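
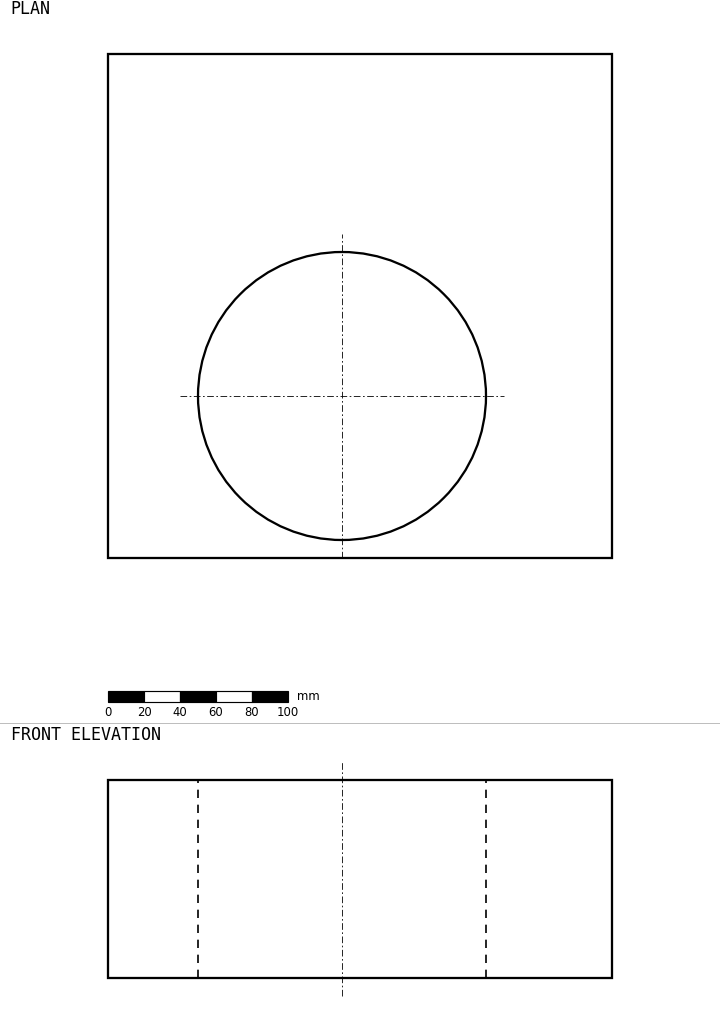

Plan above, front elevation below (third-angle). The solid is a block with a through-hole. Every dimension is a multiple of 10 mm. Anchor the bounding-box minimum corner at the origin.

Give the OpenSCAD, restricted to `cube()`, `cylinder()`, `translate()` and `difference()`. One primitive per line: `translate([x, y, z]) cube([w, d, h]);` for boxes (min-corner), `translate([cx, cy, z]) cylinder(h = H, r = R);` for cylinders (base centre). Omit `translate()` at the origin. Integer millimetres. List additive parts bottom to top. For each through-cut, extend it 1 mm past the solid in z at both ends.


difference() {
  cube([280, 280, 110]);
  translate([130, 90, -1]) cylinder(h = 112, r = 80);
}


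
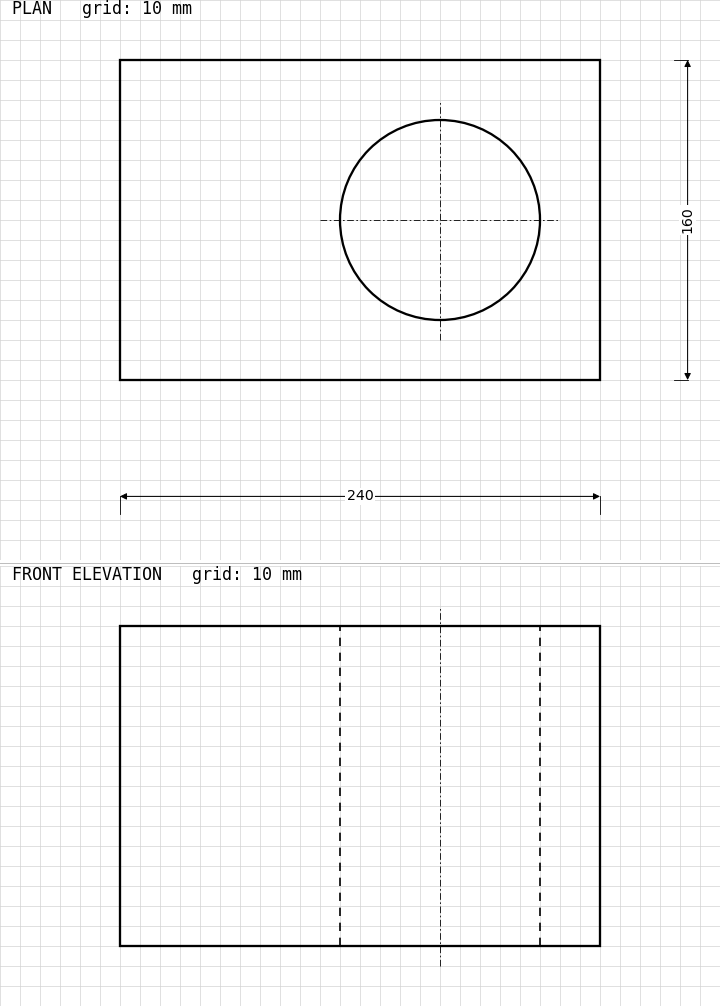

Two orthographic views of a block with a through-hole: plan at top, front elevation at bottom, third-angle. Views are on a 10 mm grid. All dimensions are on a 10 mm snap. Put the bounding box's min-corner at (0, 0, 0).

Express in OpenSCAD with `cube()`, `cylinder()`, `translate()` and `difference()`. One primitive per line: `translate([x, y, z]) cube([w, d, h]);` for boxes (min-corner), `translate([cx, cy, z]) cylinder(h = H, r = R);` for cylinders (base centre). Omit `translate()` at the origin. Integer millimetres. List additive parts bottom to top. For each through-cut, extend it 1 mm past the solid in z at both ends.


difference() {
  cube([240, 160, 160]);
  translate([160, 80, -1]) cylinder(h = 162, r = 50);
}


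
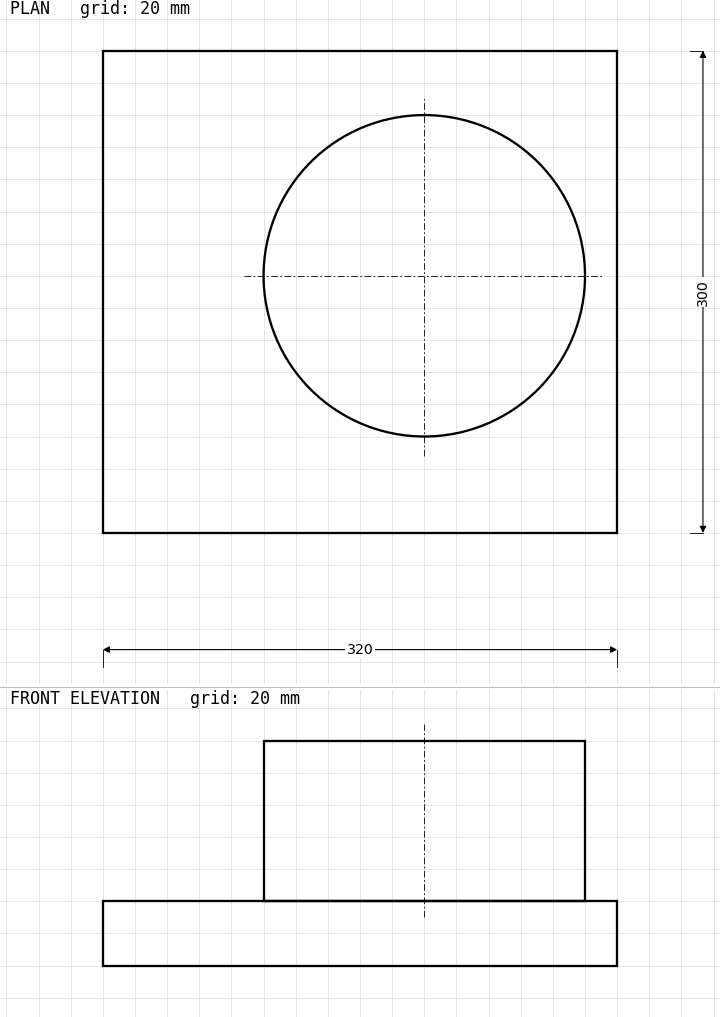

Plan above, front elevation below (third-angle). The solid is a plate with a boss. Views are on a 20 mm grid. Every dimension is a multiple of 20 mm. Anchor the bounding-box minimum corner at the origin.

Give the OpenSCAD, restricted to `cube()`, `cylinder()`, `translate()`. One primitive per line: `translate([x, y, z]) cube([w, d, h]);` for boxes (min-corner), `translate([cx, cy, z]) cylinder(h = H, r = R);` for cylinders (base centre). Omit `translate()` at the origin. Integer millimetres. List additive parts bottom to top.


cube([320, 300, 40]);
translate([200, 160, 40]) cylinder(h = 100, r = 100);


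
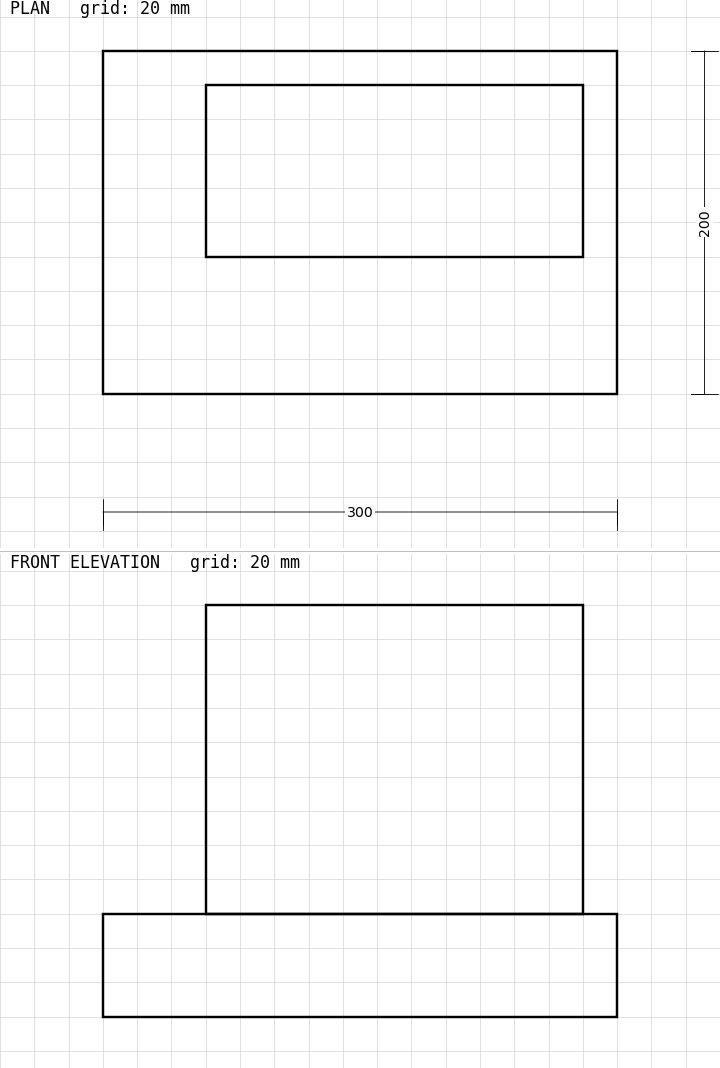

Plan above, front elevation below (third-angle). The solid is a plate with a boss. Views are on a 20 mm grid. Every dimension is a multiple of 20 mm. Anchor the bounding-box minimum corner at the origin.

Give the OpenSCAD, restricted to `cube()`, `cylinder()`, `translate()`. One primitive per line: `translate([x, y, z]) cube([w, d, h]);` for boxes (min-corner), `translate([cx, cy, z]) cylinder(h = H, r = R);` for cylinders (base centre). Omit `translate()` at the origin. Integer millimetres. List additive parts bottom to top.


cube([300, 200, 60]);
translate([60, 80, 60]) cube([220, 100, 180]);


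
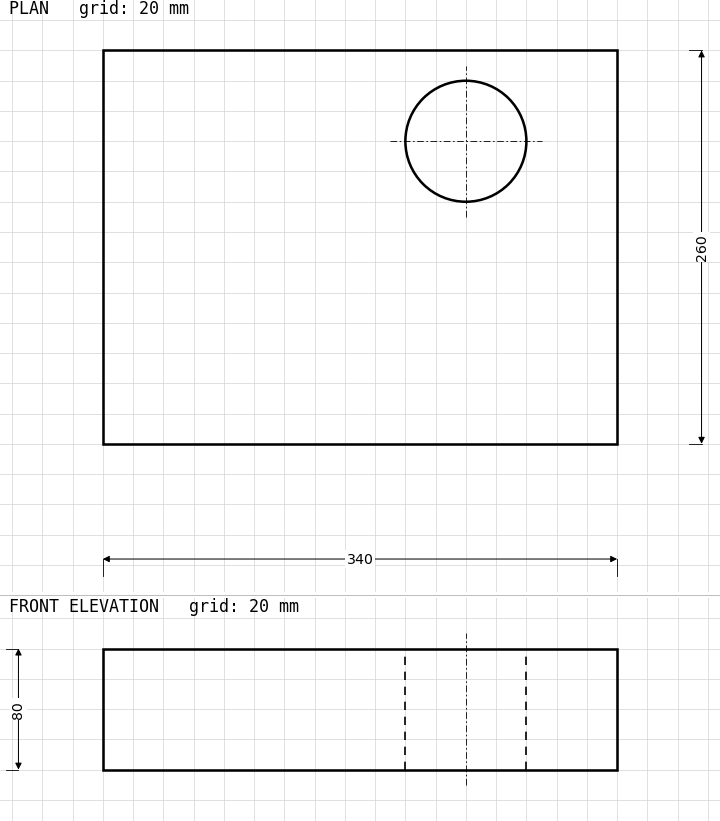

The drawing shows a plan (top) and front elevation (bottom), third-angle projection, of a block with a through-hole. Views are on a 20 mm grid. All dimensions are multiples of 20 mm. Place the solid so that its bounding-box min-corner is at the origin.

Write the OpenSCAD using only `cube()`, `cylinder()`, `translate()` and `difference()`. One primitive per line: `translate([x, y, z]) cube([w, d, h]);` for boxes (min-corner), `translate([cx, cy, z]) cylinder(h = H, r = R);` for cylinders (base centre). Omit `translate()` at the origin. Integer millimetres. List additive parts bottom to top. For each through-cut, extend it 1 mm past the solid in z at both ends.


difference() {
  cube([340, 260, 80]);
  translate([240, 200, -1]) cylinder(h = 82, r = 40);
}


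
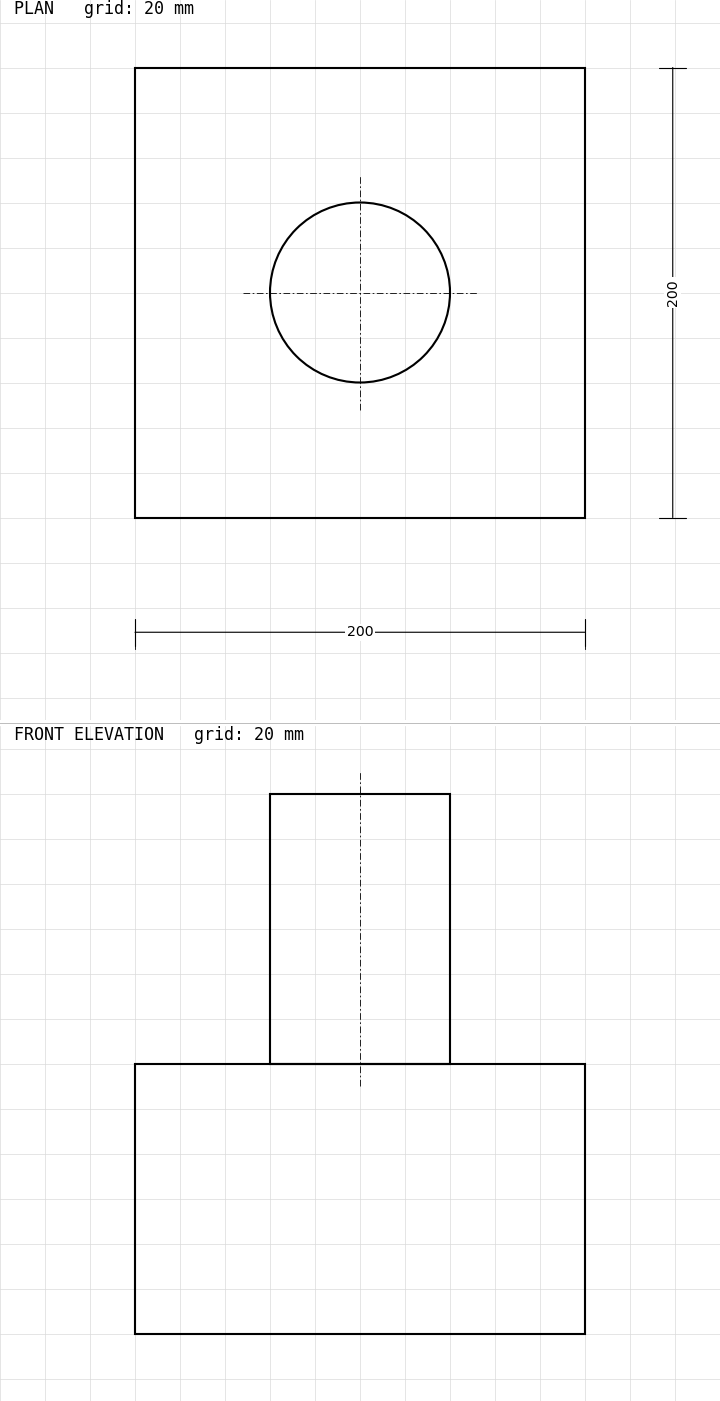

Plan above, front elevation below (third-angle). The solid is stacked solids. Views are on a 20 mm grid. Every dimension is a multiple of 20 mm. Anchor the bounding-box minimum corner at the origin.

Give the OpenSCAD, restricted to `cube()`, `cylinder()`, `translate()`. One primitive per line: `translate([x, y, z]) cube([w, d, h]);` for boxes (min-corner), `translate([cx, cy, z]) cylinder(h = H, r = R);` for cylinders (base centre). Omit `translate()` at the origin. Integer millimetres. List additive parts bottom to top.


cube([200, 200, 120]);
translate([100, 100, 120]) cylinder(h = 120, r = 40);


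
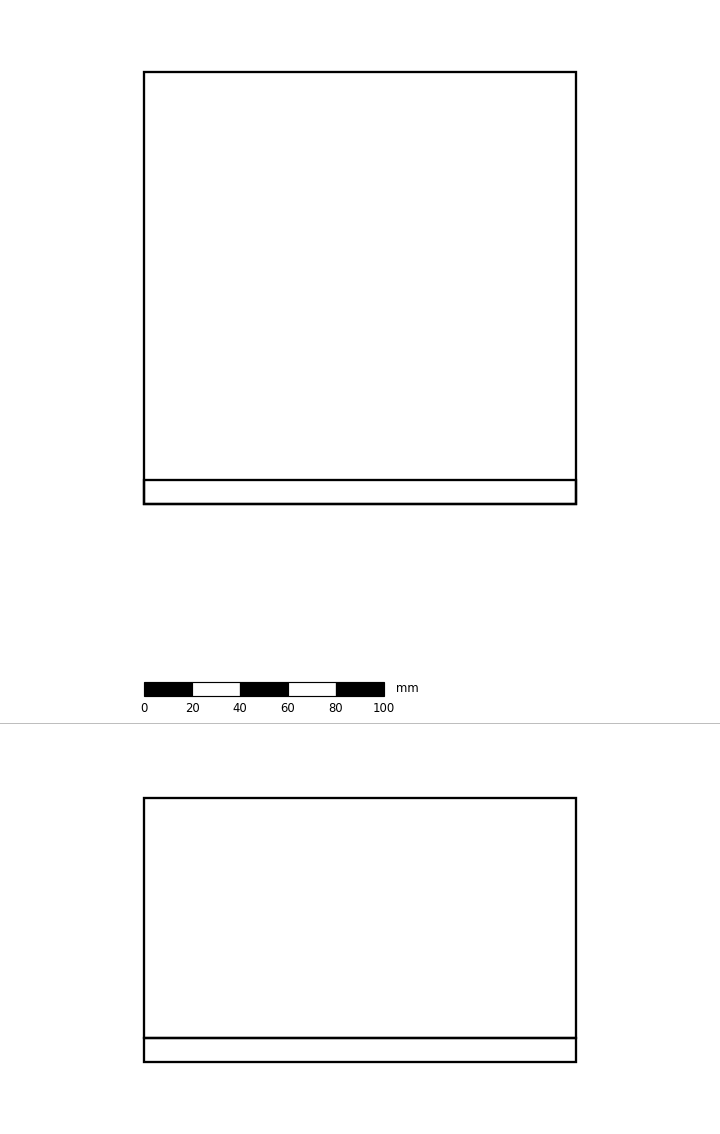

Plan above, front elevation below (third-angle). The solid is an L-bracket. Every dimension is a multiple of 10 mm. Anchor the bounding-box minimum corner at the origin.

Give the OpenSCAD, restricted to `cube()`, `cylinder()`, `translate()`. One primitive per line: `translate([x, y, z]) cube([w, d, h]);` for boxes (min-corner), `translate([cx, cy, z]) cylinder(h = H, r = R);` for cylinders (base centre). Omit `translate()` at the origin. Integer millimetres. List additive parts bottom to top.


cube([180, 180, 10]);
translate([0, 0, 10]) cube([180, 10, 100]);


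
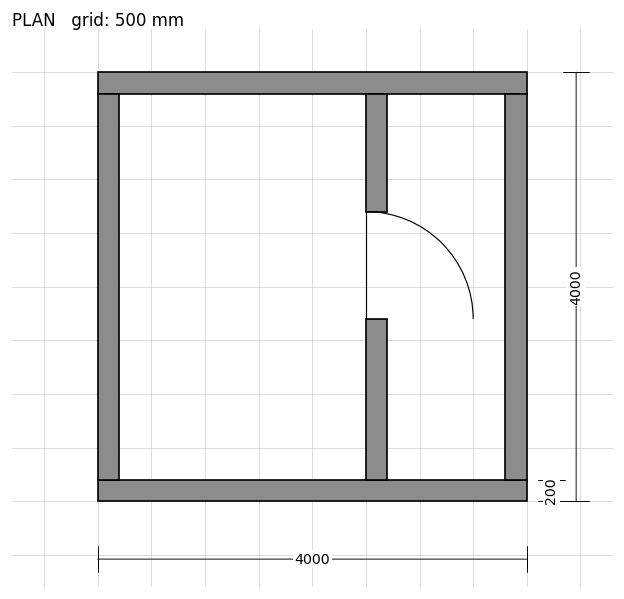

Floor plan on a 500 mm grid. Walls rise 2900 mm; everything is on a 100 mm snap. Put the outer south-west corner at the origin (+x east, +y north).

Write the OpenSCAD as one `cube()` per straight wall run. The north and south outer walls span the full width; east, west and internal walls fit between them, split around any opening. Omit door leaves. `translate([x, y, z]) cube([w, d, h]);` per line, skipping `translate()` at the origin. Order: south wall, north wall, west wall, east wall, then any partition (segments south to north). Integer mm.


cube([4000, 200, 2900]);
translate([0, 3800, 0]) cube([4000, 200, 2900]);
translate([0, 200, 0]) cube([200, 3600, 2900]);
translate([3800, 200, 0]) cube([200, 3600, 2900]);
translate([2500, 200, 0]) cube([200, 1500, 2900]);
translate([2500, 2700, 0]) cube([200, 1100, 2900]);


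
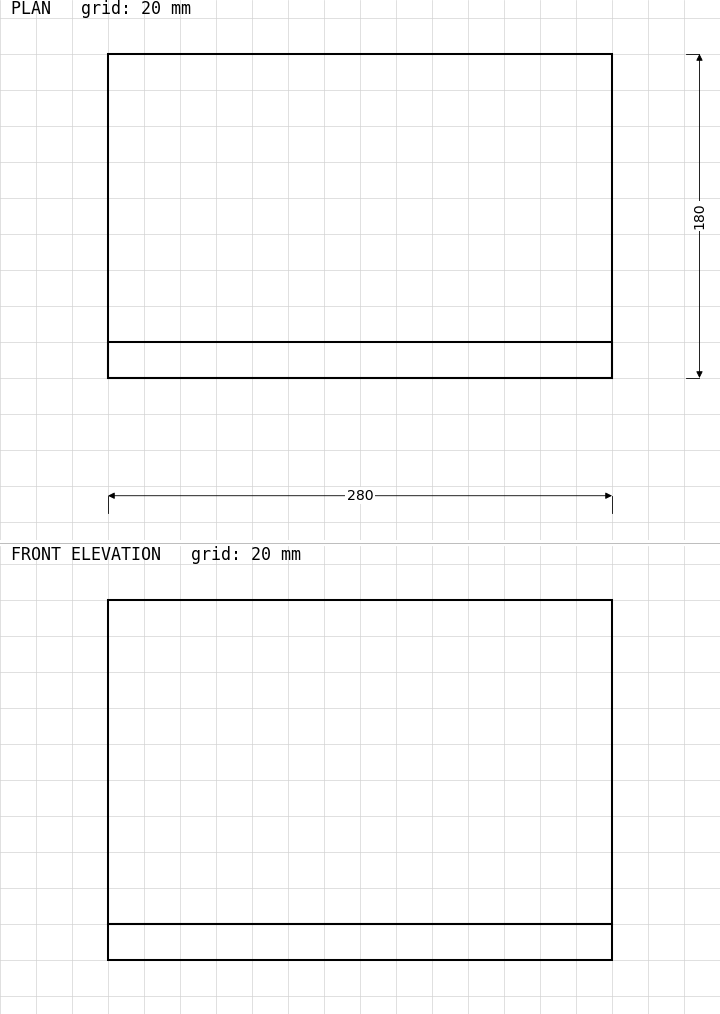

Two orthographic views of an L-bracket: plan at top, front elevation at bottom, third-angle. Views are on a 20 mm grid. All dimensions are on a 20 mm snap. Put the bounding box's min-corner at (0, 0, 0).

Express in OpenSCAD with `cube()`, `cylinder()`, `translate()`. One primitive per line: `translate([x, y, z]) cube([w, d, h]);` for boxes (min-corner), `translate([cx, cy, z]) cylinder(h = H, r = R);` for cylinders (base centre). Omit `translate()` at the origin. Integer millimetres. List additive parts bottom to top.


cube([280, 180, 20]);
translate([0, 0, 20]) cube([280, 20, 180]);


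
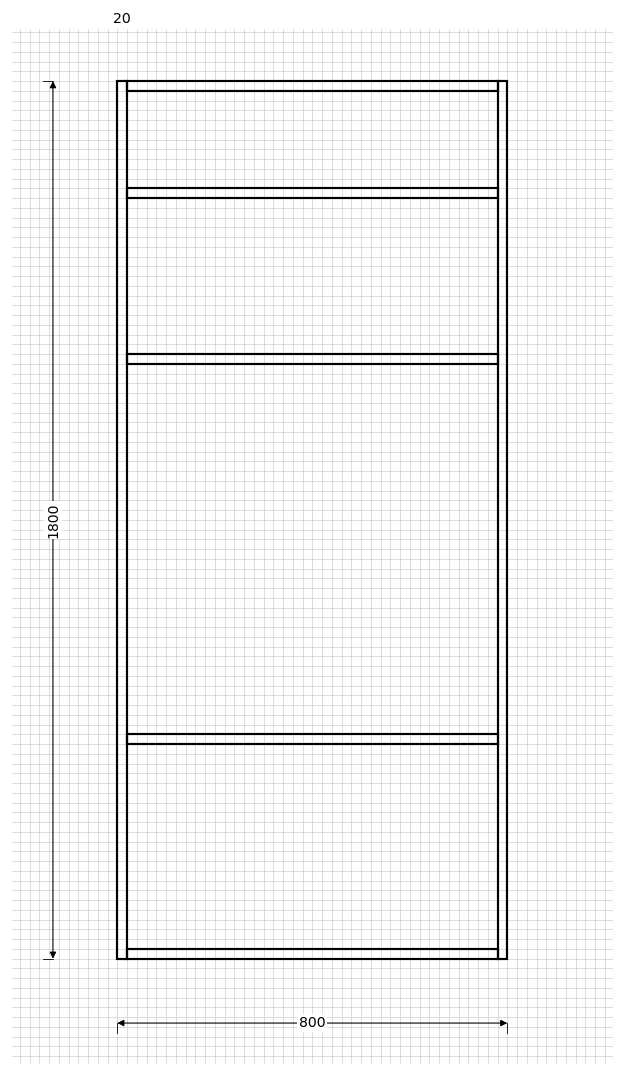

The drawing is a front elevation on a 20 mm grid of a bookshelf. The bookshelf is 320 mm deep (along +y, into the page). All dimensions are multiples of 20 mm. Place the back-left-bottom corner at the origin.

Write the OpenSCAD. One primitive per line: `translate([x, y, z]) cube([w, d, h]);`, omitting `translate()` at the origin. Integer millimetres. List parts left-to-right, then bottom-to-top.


cube([20, 320, 1800]);
translate([20, 0, 0]) cube([760, 320, 20]);
translate([20, 0, 440]) cube([760, 320, 20]);
translate([20, 0, 1220]) cube([760, 320, 20]);
translate([20, 0, 1560]) cube([760, 320, 20]);
translate([20, 0, 1780]) cube([760, 320, 20]);
translate([780, 0, 0]) cube([20, 320, 1800]);


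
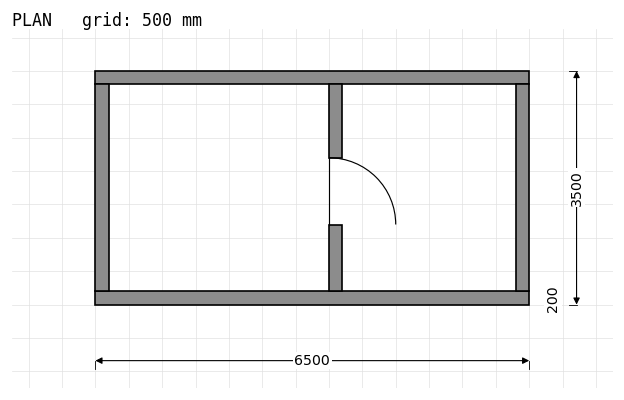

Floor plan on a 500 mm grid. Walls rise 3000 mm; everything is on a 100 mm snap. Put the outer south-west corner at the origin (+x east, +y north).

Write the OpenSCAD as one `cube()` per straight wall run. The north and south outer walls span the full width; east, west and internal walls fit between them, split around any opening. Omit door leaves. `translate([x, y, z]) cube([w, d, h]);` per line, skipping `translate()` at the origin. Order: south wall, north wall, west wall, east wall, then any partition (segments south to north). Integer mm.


cube([6500, 200, 3000]);
translate([0, 3300, 0]) cube([6500, 200, 3000]);
translate([0, 200, 0]) cube([200, 3100, 3000]);
translate([6300, 200, 0]) cube([200, 3100, 3000]);
translate([3500, 200, 0]) cube([200, 1000, 3000]);
translate([3500, 2200, 0]) cube([200, 1100, 3000]);


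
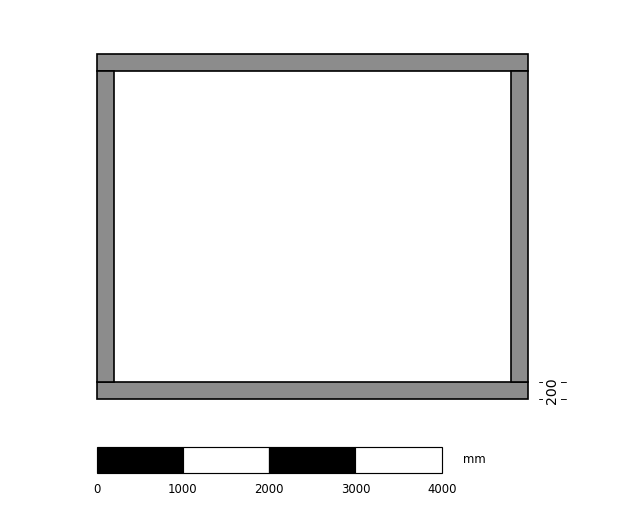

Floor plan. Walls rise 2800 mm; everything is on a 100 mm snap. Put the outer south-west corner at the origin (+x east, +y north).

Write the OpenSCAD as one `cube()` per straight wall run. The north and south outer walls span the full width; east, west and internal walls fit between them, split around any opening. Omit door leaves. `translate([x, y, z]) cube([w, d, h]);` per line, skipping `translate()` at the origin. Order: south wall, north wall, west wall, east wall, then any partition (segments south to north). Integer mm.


cube([5000, 200, 2800]);
translate([0, 3800, 0]) cube([5000, 200, 2800]);
translate([0, 200, 0]) cube([200, 3600, 2800]);
translate([4800, 200, 0]) cube([200, 3600, 2800]);


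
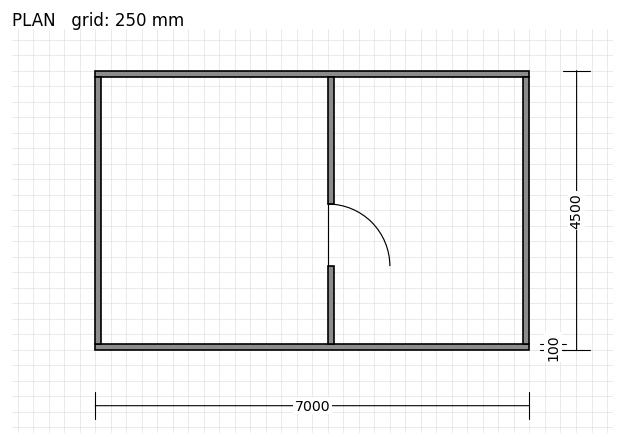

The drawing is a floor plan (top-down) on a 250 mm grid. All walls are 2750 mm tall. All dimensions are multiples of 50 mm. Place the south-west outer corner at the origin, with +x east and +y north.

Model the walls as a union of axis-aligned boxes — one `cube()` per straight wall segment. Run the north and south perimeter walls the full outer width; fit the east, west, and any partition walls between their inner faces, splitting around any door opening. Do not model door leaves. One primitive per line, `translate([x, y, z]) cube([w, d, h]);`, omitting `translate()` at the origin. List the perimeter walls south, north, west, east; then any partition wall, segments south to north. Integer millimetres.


cube([7000, 100, 2750]);
translate([0, 4400, 0]) cube([7000, 100, 2750]);
translate([0, 100, 0]) cube([100, 4300, 2750]);
translate([6900, 100, 0]) cube([100, 4300, 2750]);
translate([3750, 100, 0]) cube([100, 1250, 2750]);
translate([3750, 2350, 0]) cube([100, 2050, 2750]);


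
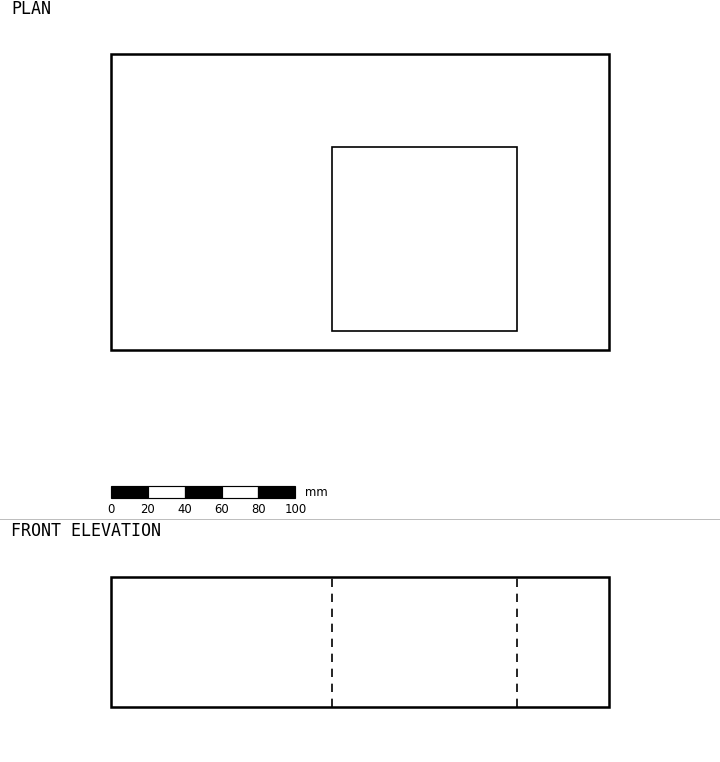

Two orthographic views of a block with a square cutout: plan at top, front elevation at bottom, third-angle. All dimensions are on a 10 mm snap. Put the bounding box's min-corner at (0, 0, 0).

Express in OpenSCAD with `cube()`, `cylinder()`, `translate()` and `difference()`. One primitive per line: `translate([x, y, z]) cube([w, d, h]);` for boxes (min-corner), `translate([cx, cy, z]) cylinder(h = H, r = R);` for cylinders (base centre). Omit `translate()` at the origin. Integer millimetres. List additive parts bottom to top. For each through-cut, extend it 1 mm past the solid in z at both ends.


difference() {
  cube([270, 160, 70]);
  translate([120, 10, -1]) cube([100, 100, 72]);
}


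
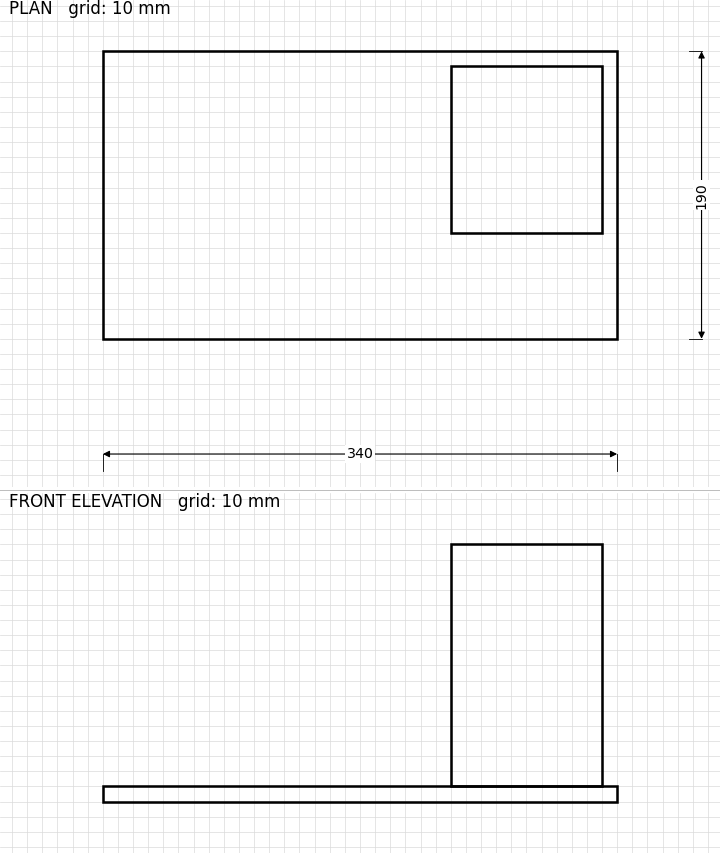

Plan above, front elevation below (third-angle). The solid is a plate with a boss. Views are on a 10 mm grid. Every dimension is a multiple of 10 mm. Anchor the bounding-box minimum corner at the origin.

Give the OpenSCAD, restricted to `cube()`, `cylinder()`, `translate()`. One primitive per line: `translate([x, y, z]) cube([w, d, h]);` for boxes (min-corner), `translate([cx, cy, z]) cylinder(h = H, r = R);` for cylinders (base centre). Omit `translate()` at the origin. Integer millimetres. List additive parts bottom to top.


cube([340, 190, 10]);
translate([230, 70, 10]) cube([100, 110, 160]);


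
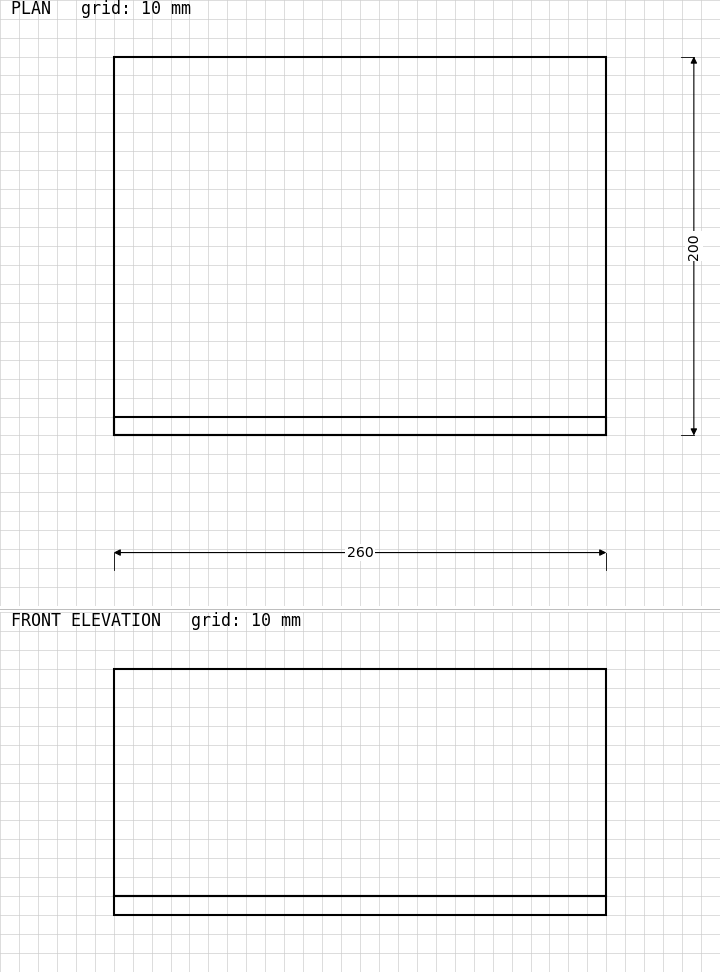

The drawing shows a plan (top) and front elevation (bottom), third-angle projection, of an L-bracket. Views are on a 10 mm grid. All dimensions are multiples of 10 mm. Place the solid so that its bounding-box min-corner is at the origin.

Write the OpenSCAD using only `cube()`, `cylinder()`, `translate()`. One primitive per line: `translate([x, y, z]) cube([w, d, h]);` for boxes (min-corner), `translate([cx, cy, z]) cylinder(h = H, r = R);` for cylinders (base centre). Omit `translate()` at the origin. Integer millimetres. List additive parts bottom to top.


cube([260, 200, 10]);
translate([0, 0, 10]) cube([260, 10, 120]);


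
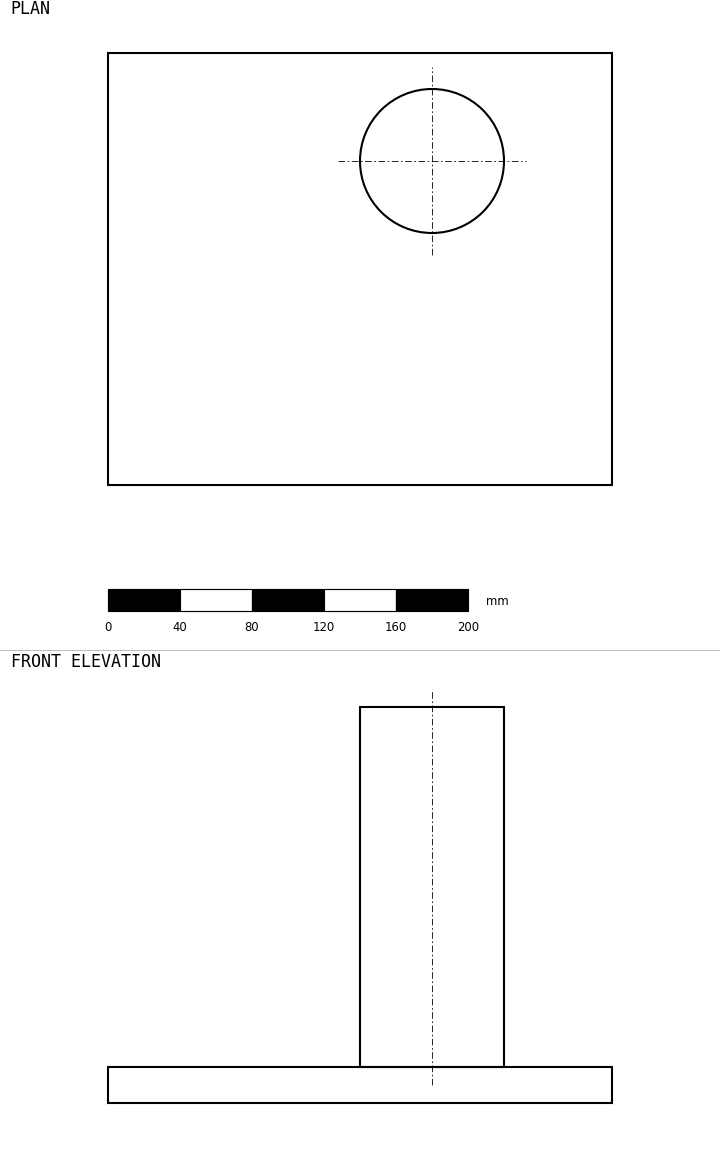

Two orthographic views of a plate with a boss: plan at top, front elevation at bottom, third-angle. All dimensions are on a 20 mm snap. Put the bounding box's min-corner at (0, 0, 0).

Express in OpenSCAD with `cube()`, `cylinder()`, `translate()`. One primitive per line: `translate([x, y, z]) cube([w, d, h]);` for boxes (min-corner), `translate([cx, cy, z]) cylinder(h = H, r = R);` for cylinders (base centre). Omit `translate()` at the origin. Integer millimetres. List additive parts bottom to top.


cube([280, 240, 20]);
translate([180, 180, 20]) cylinder(h = 200, r = 40);


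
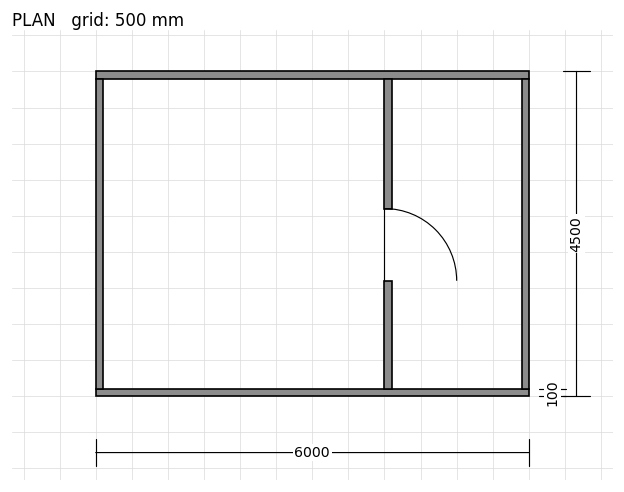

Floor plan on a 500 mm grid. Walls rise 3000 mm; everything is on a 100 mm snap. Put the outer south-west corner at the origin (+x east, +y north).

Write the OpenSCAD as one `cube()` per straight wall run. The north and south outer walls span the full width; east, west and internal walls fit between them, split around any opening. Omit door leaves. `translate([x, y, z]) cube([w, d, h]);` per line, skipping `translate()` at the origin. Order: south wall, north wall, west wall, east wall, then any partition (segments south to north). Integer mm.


cube([6000, 100, 3000]);
translate([0, 4400, 0]) cube([6000, 100, 3000]);
translate([0, 100, 0]) cube([100, 4300, 3000]);
translate([5900, 100, 0]) cube([100, 4300, 3000]);
translate([4000, 100, 0]) cube([100, 1500, 3000]);
translate([4000, 2600, 0]) cube([100, 1800, 3000]);


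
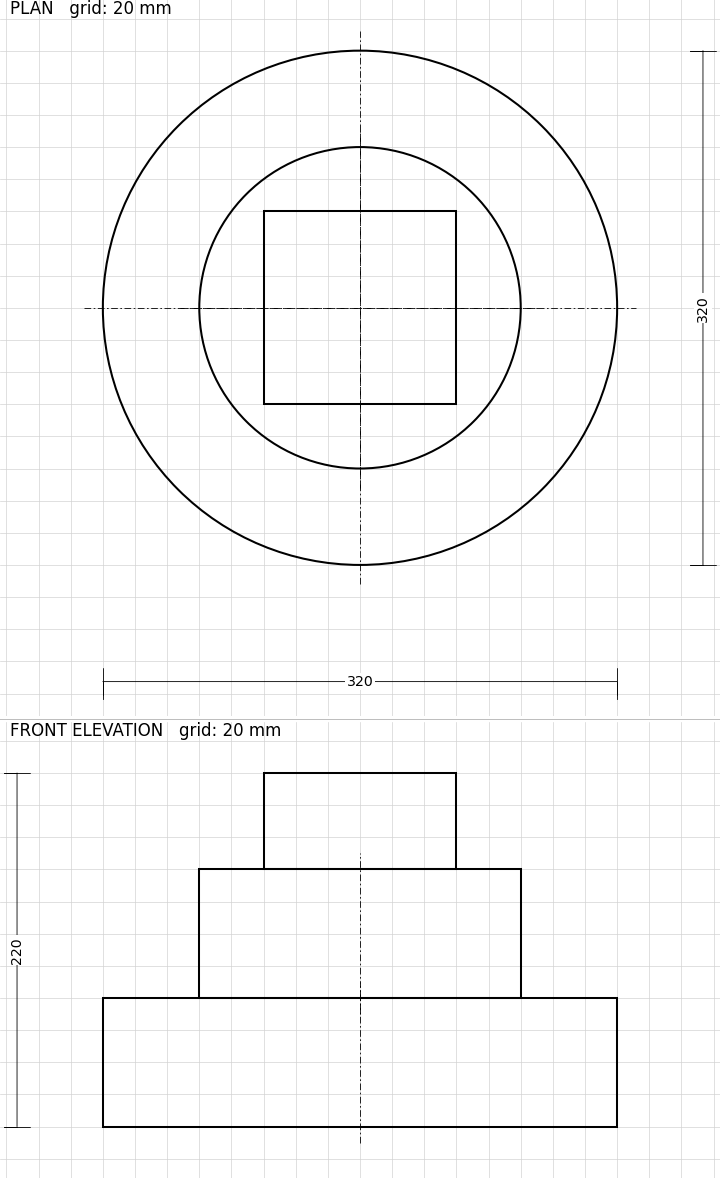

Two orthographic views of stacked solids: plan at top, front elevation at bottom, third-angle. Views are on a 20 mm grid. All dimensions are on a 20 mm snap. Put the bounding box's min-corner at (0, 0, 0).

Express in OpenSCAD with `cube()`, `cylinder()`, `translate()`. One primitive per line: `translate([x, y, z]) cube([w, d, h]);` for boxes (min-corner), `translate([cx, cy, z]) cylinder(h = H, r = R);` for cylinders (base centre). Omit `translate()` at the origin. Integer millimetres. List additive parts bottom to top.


translate([160, 160, 0]) cylinder(h = 80, r = 160);
translate([160, 160, 80]) cylinder(h = 80, r = 100);
translate([100, 100, 160]) cube([120, 120, 60]);


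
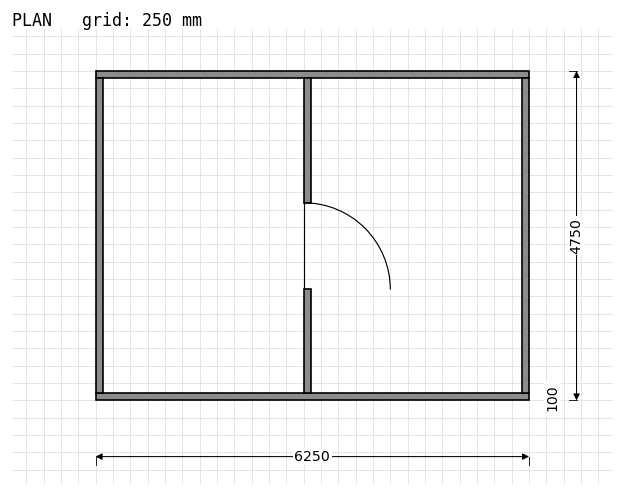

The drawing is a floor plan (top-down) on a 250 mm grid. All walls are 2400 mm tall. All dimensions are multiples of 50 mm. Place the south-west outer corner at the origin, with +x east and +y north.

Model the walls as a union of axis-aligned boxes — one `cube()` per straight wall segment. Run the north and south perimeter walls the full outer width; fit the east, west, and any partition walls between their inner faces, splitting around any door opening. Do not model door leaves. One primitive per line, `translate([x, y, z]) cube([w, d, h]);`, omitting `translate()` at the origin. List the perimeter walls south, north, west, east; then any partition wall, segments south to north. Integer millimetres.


cube([6250, 100, 2400]);
translate([0, 4650, 0]) cube([6250, 100, 2400]);
translate([0, 100, 0]) cube([100, 4550, 2400]);
translate([6150, 100, 0]) cube([100, 4550, 2400]);
translate([3000, 100, 0]) cube([100, 1500, 2400]);
translate([3000, 2850, 0]) cube([100, 1800, 2400]);


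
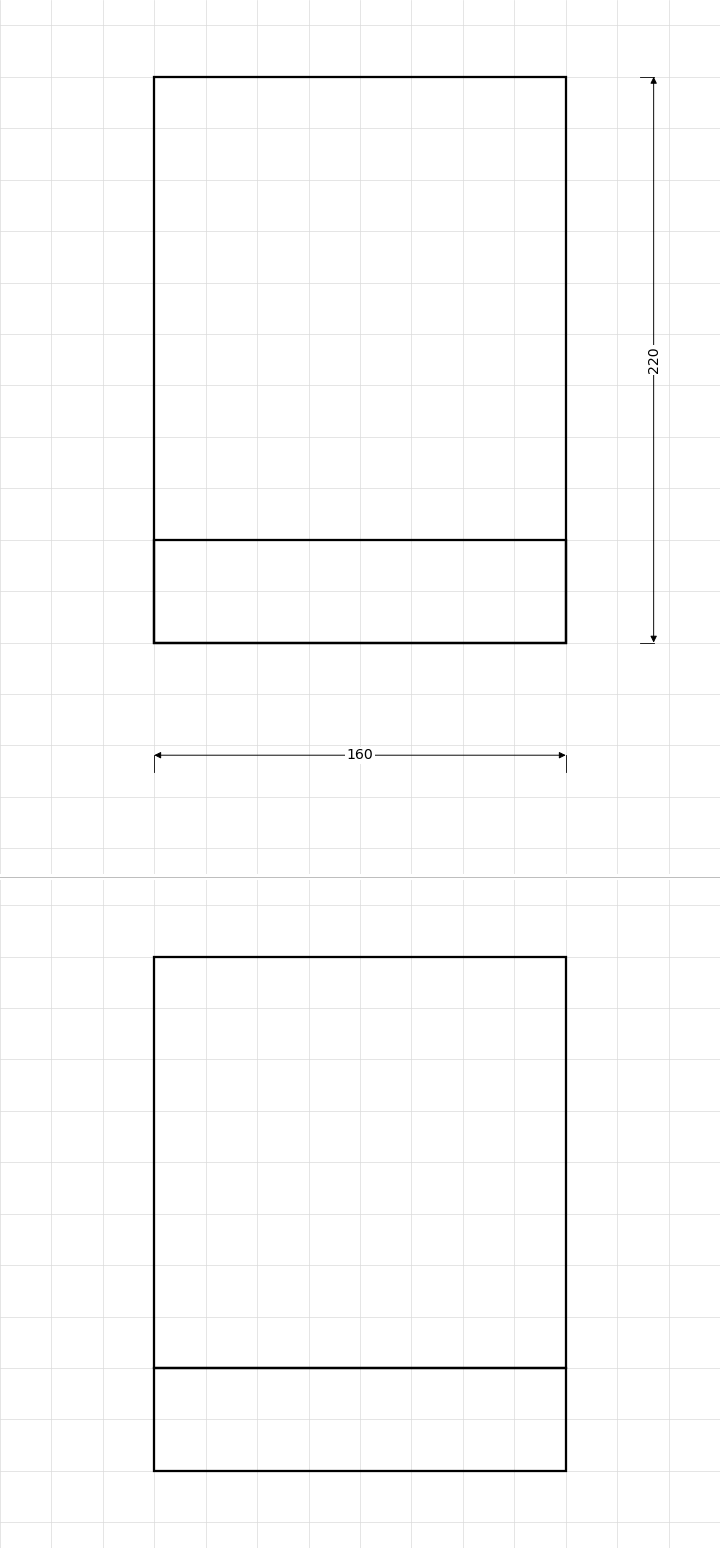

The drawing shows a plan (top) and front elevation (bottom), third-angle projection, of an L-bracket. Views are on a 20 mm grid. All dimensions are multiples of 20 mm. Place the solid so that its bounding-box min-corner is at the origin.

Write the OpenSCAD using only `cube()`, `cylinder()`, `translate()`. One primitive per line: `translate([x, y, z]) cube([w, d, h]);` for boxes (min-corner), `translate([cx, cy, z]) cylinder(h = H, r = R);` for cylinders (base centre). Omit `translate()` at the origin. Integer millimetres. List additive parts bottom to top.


cube([160, 220, 40]);
translate([0, 0, 40]) cube([160, 40, 160]);


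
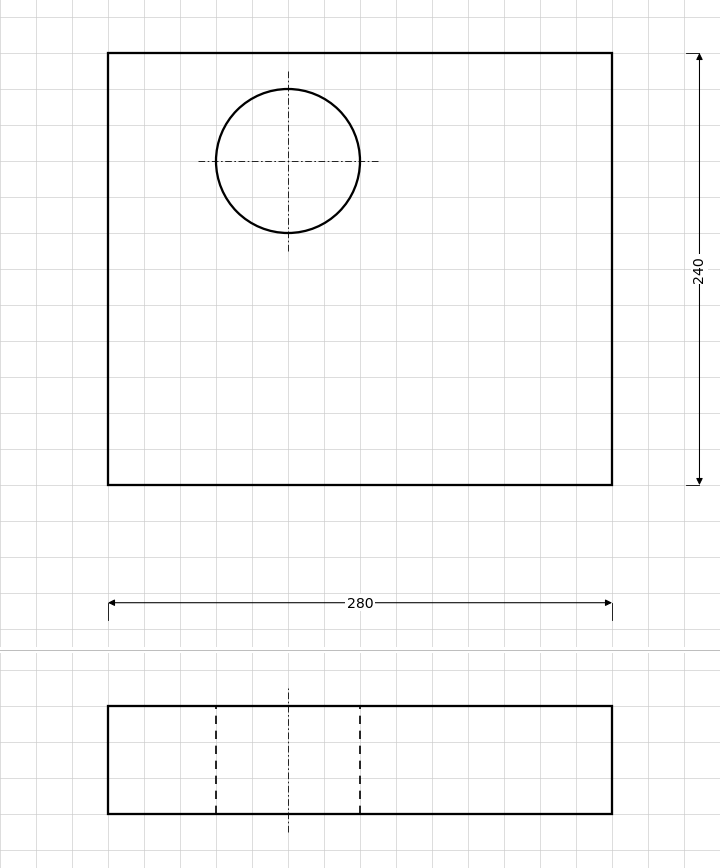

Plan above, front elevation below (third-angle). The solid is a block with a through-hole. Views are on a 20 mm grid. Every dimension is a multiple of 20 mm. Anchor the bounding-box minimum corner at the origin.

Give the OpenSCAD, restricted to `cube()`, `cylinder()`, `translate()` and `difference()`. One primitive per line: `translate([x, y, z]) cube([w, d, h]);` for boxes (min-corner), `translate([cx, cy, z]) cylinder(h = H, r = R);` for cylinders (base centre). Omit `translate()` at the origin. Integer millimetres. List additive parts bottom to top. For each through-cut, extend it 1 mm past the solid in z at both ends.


difference() {
  cube([280, 240, 60]);
  translate([100, 180, -1]) cylinder(h = 62, r = 40);
}


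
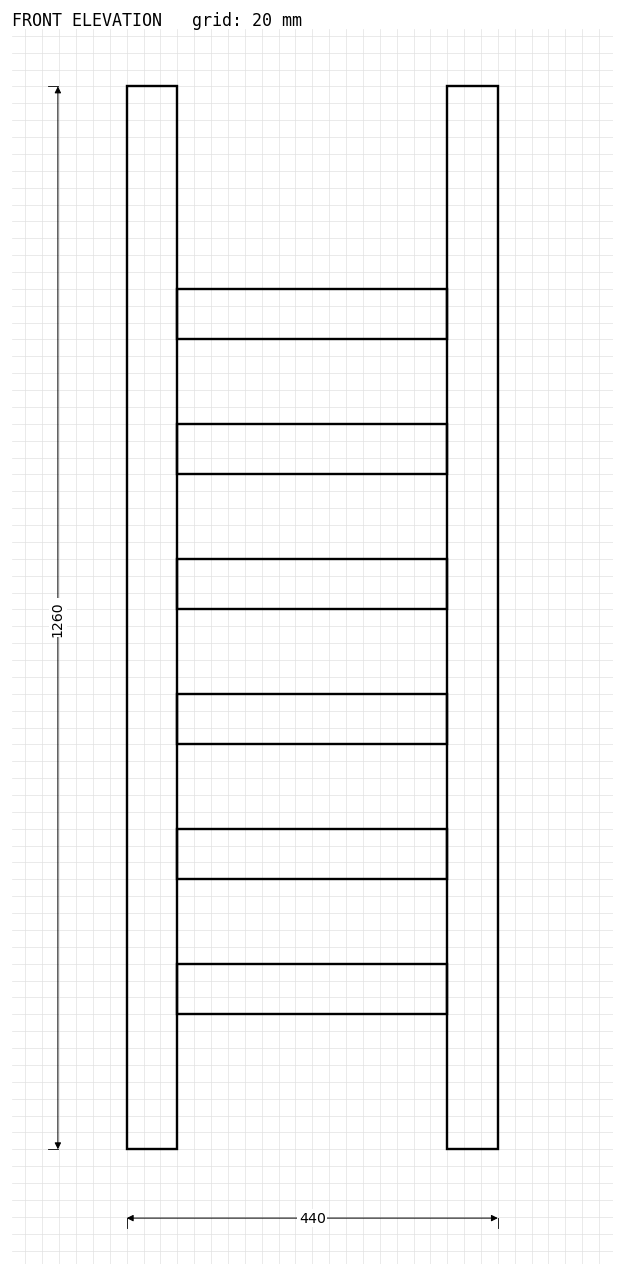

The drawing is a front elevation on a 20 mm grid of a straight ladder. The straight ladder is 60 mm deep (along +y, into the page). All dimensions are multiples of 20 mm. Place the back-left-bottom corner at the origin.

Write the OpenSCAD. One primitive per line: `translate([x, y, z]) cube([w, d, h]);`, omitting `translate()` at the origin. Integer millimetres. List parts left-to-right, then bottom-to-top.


cube([60, 60, 1260]);
translate([60, 0, 160]) cube([320, 60, 60]);
translate([60, 0, 320]) cube([320, 60, 60]);
translate([60, 0, 480]) cube([320, 60, 60]);
translate([60, 0, 640]) cube([320, 60, 60]);
translate([60, 0, 800]) cube([320, 60, 60]);
translate([60, 0, 960]) cube([320, 60, 60]);
translate([380, 0, 0]) cube([60, 60, 1260]);


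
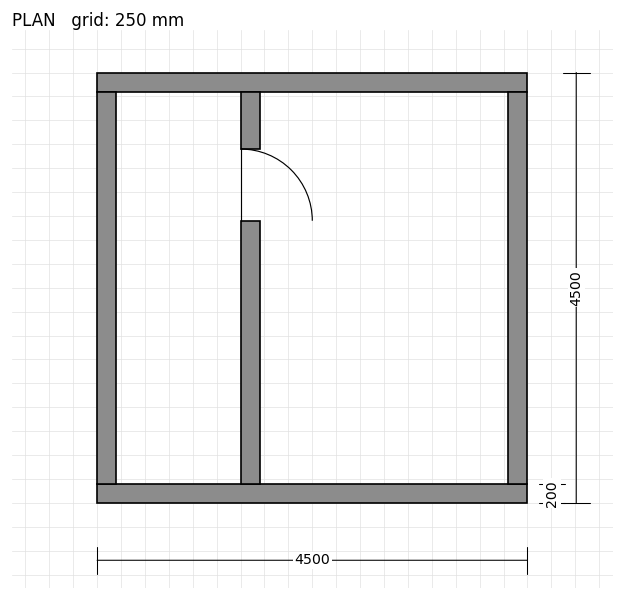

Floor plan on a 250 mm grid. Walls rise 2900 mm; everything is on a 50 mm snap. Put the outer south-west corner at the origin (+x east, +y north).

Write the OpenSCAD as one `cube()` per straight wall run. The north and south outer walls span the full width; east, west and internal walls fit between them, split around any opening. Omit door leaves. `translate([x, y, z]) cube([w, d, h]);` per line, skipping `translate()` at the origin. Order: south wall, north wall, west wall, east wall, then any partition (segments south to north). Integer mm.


cube([4500, 200, 2900]);
translate([0, 4300, 0]) cube([4500, 200, 2900]);
translate([0, 200, 0]) cube([200, 4100, 2900]);
translate([4300, 200, 0]) cube([200, 4100, 2900]);
translate([1500, 200, 0]) cube([200, 2750, 2900]);
translate([1500, 3700, 0]) cube([200, 600, 2900]);


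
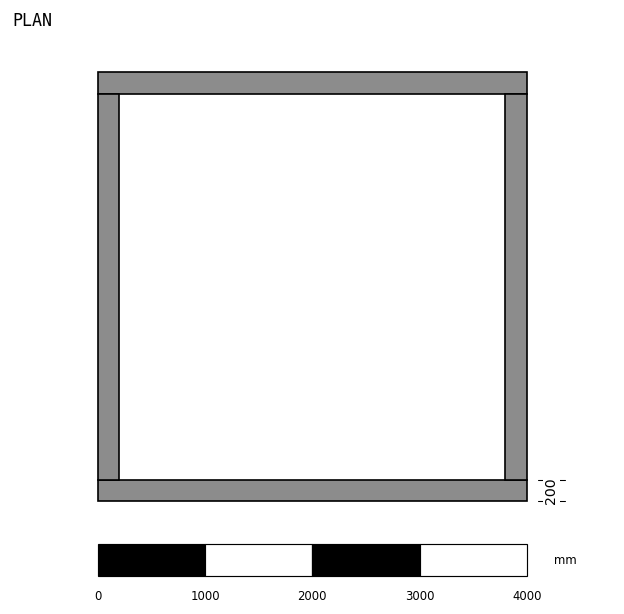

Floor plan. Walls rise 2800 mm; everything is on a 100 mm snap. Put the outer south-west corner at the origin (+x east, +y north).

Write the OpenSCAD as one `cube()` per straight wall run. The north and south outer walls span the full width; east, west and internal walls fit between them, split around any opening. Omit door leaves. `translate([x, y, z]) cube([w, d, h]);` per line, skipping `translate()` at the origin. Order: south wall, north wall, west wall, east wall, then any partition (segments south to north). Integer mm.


cube([4000, 200, 2800]);
translate([0, 3800, 0]) cube([4000, 200, 2800]);
translate([0, 200, 0]) cube([200, 3600, 2800]);
translate([3800, 200, 0]) cube([200, 3600, 2800]);


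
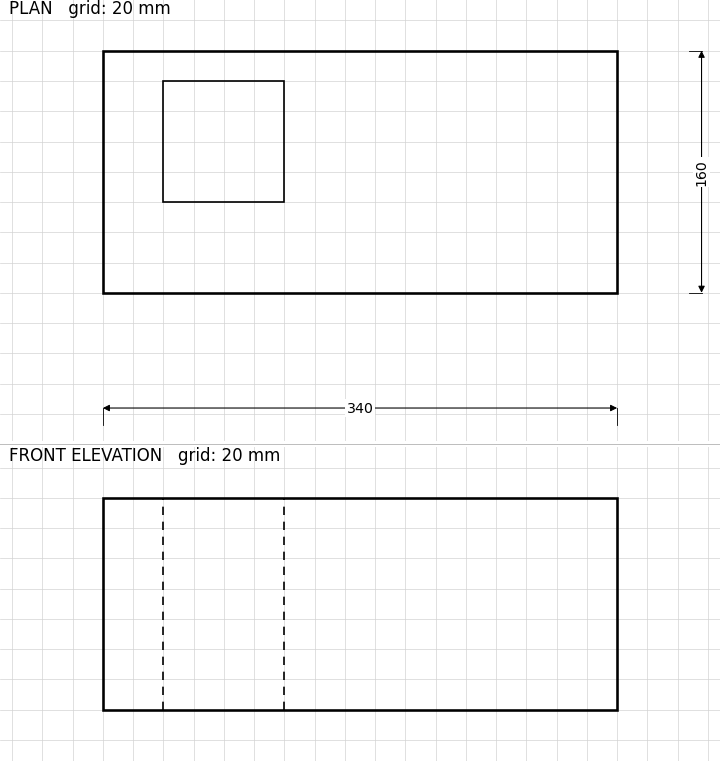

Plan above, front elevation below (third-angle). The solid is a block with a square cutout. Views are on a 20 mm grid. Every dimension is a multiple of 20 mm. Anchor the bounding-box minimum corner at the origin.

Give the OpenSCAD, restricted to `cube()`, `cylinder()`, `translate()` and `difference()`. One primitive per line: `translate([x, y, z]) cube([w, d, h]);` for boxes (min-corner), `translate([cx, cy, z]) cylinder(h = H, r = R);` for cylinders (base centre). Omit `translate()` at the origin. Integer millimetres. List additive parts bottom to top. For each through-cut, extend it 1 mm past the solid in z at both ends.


difference() {
  cube([340, 160, 140]);
  translate([40, 60, -1]) cube([80, 80, 142]);
}


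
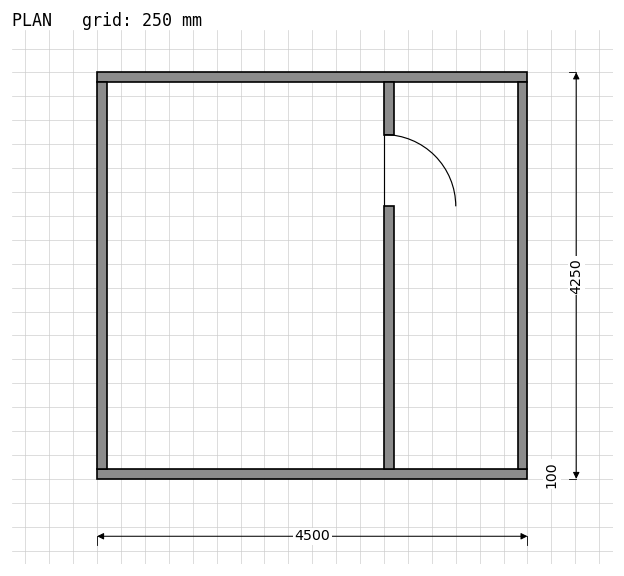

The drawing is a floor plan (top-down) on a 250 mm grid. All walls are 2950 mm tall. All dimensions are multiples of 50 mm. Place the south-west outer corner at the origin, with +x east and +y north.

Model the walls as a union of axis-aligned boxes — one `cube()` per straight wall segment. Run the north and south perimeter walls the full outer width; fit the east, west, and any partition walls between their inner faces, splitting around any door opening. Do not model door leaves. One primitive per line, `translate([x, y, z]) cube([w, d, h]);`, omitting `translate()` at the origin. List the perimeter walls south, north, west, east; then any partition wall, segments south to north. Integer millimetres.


cube([4500, 100, 2950]);
translate([0, 4150, 0]) cube([4500, 100, 2950]);
translate([0, 100, 0]) cube([100, 4050, 2950]);
translate([4400, 100, 0]) cube([100, 4050, 2950]);
translate([3000, 100, 0]) cube([100, 2750, 2950]);
translate([3000, 3600, 0]) cube([100, 550, 2950]);


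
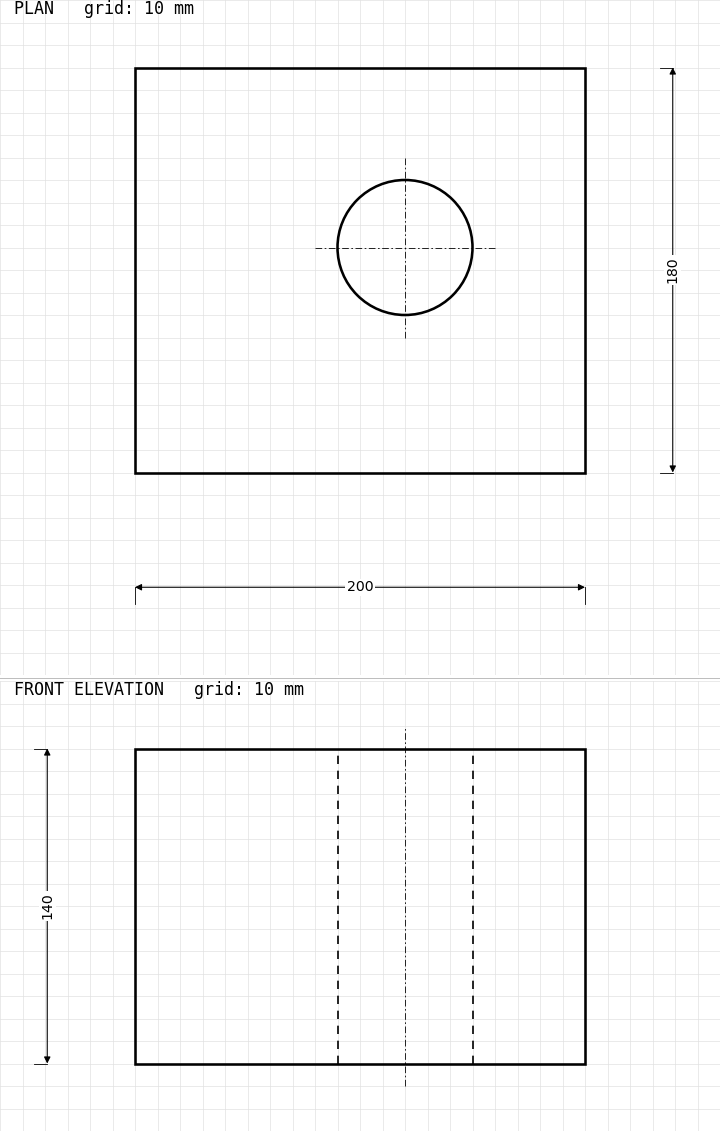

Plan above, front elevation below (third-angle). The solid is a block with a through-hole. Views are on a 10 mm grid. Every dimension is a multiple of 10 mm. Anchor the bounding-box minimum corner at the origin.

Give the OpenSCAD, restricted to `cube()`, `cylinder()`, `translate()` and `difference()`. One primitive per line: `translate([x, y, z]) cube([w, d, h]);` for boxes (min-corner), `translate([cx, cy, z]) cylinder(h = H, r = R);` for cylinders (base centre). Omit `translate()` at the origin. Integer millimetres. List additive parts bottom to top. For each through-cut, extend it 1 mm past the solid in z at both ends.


difference() {
  cube([200, 180, 140]);
  translate([120, 100, -1]) cylinder(h = 142, r = 30);
}


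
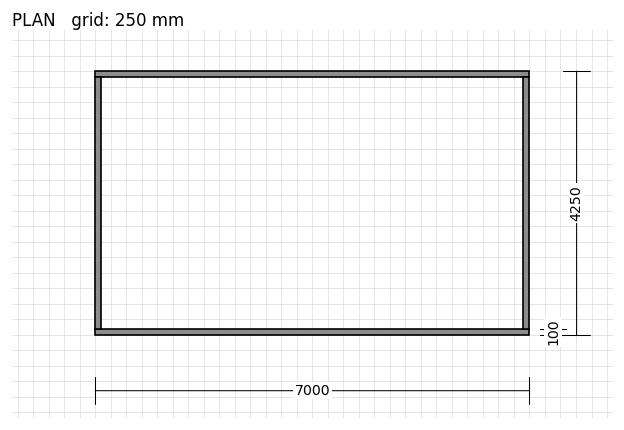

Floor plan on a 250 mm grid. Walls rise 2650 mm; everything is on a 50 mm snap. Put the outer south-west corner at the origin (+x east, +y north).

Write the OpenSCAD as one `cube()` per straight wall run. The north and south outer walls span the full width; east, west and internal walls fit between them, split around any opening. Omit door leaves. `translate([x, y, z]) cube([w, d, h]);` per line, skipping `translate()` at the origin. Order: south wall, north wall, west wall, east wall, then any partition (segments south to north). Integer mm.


cube([7000, 100, 2650]);
translate([0, 4150, 0]) cube([7000, 100, 2650]);
translate([0, 100, 0]) cube([100, 4050, 2650]);
translate([6900, 100, 0]) cube([100, 4050, 2650]);


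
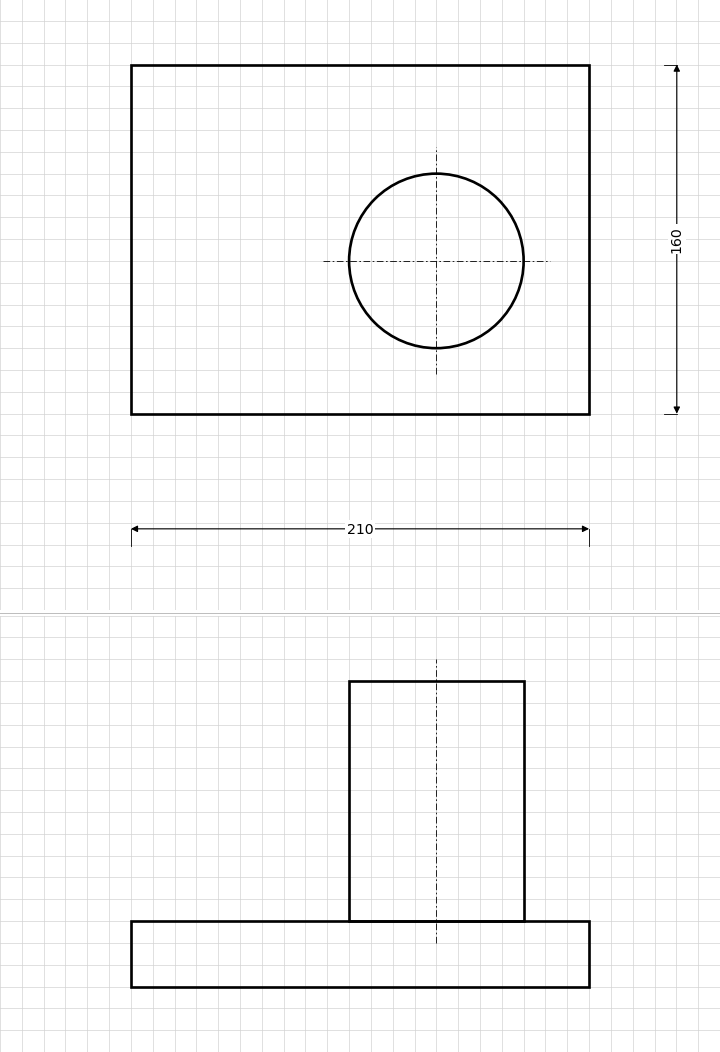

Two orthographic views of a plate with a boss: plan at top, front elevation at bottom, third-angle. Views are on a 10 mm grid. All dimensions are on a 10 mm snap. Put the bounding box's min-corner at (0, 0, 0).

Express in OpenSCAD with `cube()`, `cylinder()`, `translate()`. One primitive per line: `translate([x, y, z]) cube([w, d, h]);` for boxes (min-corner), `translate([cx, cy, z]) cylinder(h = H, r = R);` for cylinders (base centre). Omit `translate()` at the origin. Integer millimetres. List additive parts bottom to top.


cube([210, 160, 30]);
translate([140, 70, 30]) cylinder(h = 110, r = 40);


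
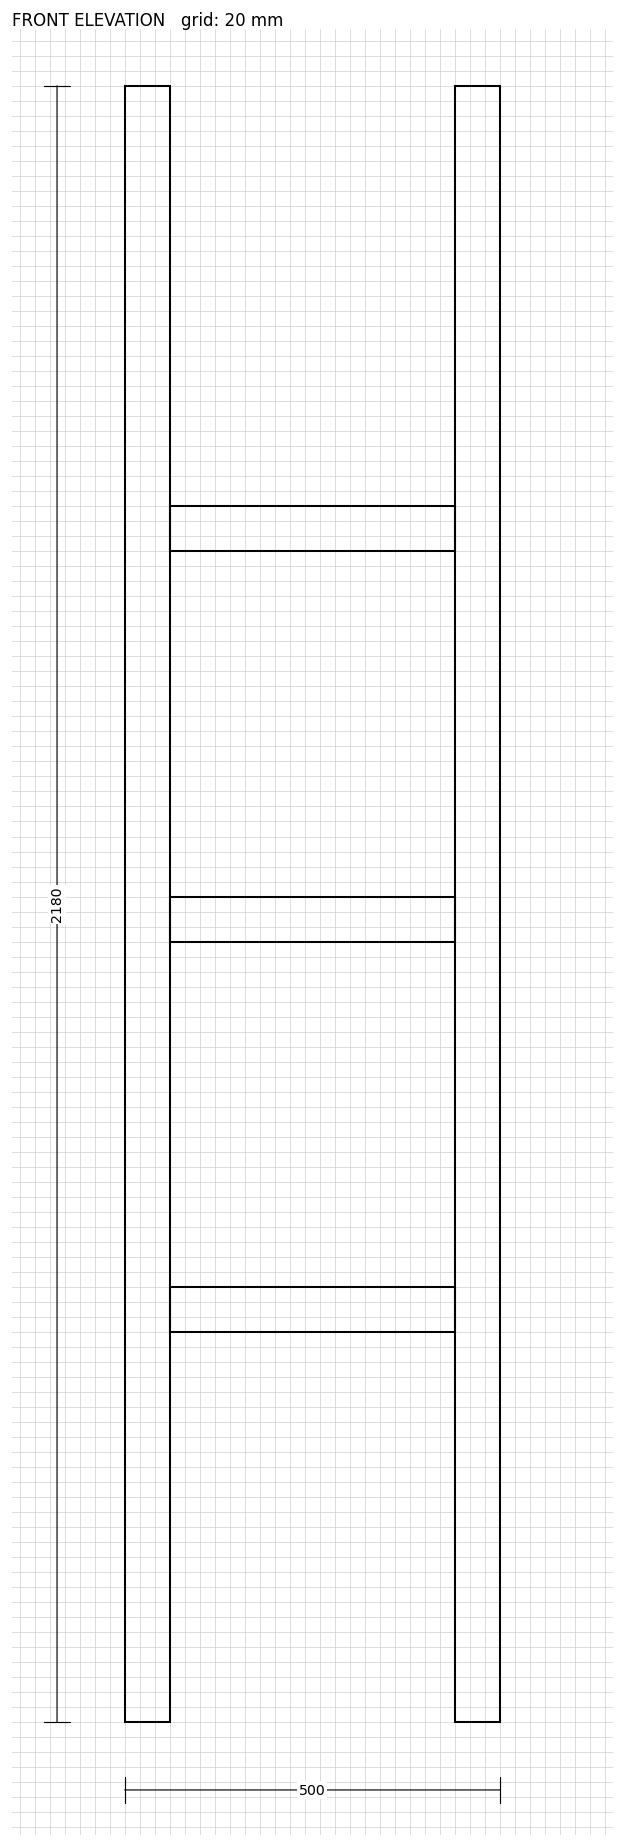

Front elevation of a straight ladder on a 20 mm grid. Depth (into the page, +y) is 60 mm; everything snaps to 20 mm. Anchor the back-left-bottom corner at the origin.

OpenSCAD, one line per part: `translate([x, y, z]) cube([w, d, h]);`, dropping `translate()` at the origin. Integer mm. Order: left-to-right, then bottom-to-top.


cube([60, 60, 2180]);
translate([60, 0, 520]) cube([380, 60, 60]);
translate([60, 0, 1040]) cube([380, 60, 60]);
translate([60, 0, 1560]) cube([380, 60, 60]);
translate([440, 0, 0]) cube([60, 60, 2180]);


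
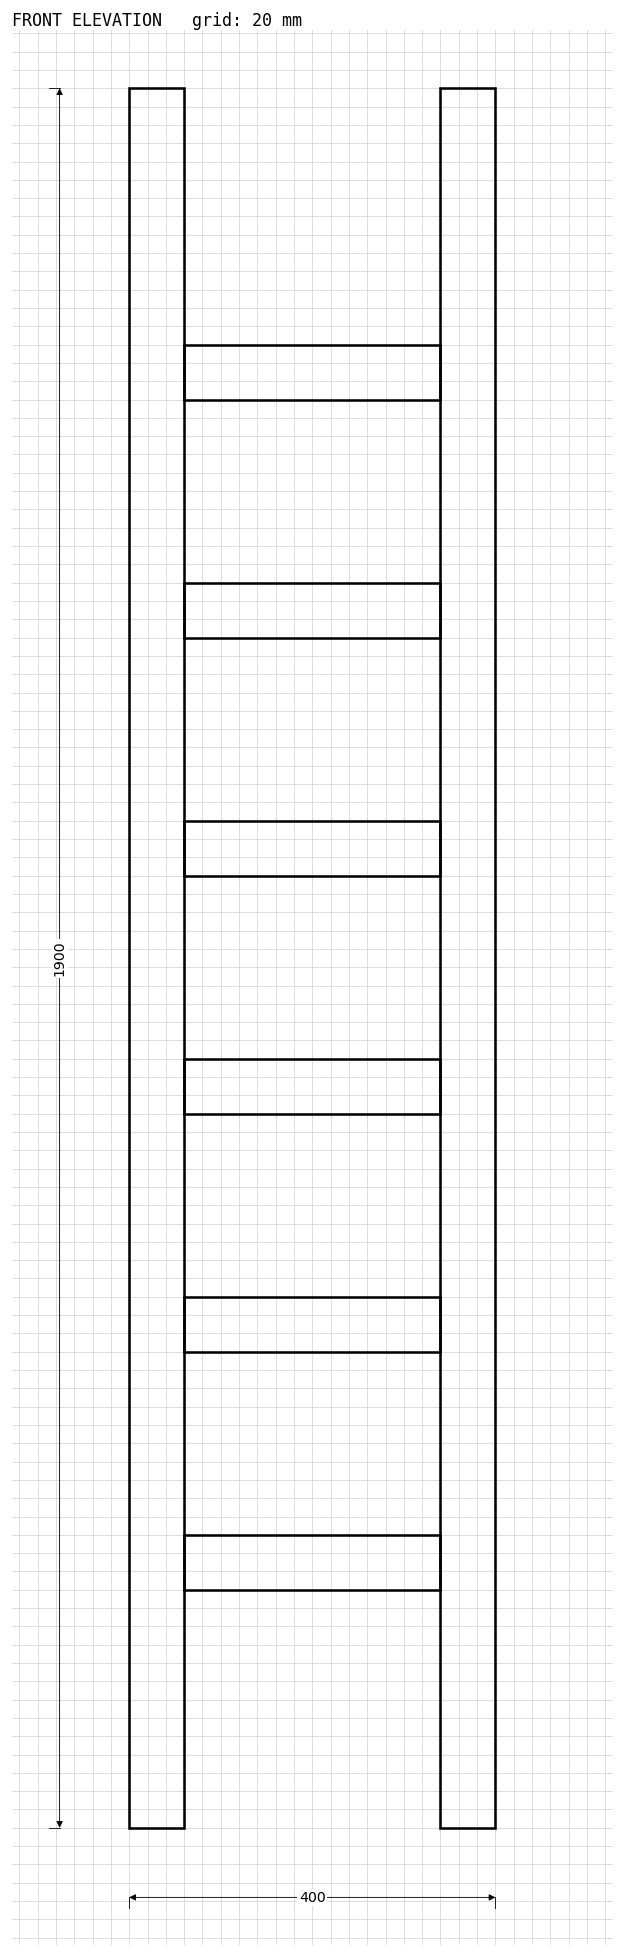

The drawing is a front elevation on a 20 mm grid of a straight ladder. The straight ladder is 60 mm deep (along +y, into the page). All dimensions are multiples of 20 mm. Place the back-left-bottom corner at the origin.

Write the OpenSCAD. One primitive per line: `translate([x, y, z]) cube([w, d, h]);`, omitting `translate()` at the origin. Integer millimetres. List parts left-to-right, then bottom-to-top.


cube([60, 60, 1900]);
translate([60, 0, 260]) cube([280, 60, 60]);
translate([60, 0, 520]) cube([280, 60, 60]);
translate([60, 0, 780]) cube([280, 60, 60]);
translate([60, 0, 1040]) cube([280, 60, 60]);
translate([60, 0, 1300]) cube([280, 60, 60]);
translate([60, 0, 1560]) cube([280, 60, 60]);
translate([340, 0, 0]) cube([60, 60, 1900]);


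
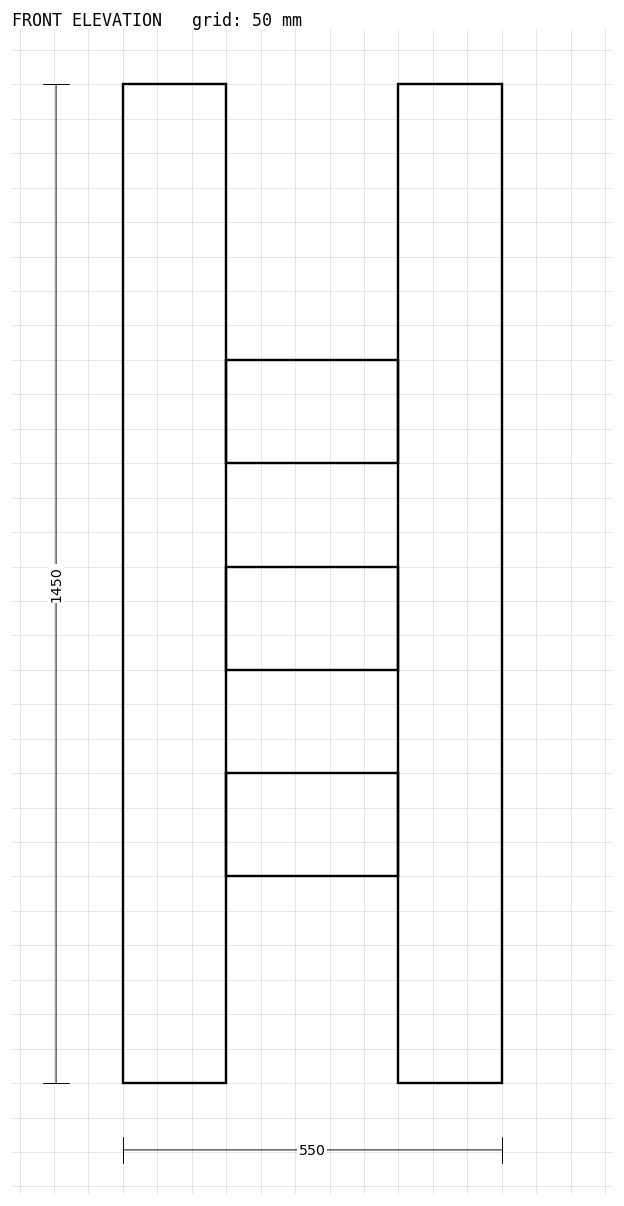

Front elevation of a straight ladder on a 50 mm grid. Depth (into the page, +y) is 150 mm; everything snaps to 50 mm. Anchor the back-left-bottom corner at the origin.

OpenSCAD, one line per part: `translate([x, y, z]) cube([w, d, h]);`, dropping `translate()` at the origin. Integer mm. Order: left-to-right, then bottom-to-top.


cube([150, 150, 1450]);
translate([150, 0, 300]) cube([250, 150, 150]);
translate([150, 0, 600]) cube([250, 150, 150]);
translate([150, 0, 900]) cube([250, 150, 150]);
translate([400, 0, 0]) cube([150, 150, 1450]);


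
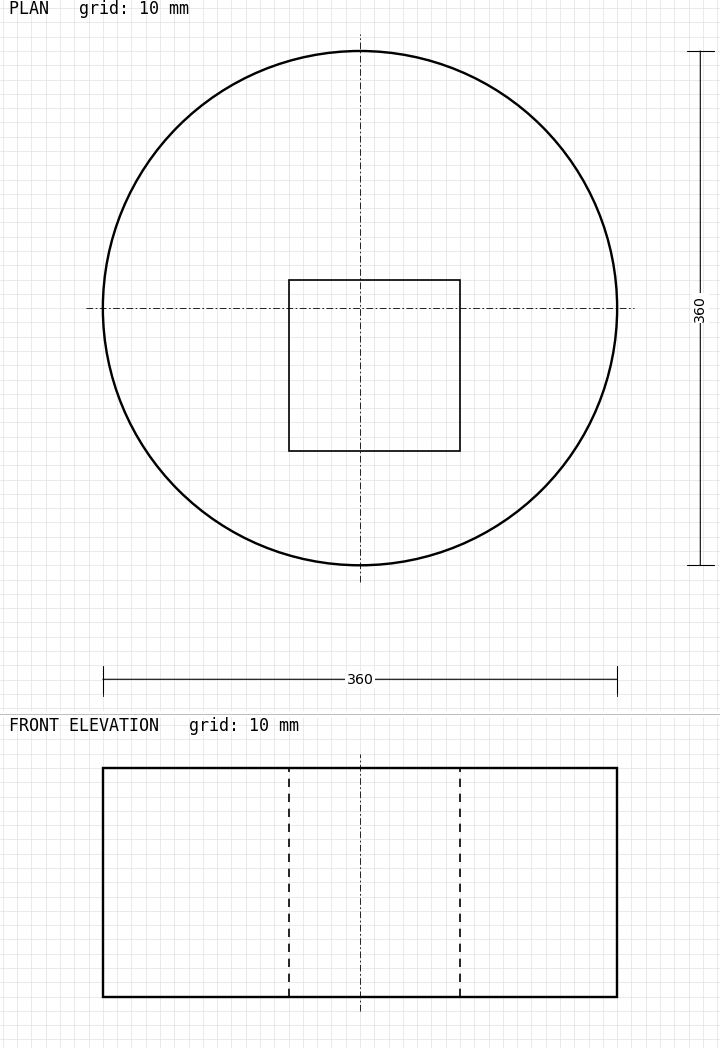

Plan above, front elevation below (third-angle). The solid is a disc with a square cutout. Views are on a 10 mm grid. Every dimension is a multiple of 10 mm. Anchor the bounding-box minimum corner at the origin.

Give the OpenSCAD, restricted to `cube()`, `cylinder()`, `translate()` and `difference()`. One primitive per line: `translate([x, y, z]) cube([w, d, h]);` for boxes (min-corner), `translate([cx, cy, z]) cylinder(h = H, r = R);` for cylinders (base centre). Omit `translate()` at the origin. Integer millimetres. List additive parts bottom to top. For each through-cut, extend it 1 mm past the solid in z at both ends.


difference() {
  translate([180, 180, 0]) cylinder(h = 160, r = 180);
  translate([130, 80, -1]) cube([120, 120, 162]);
}
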